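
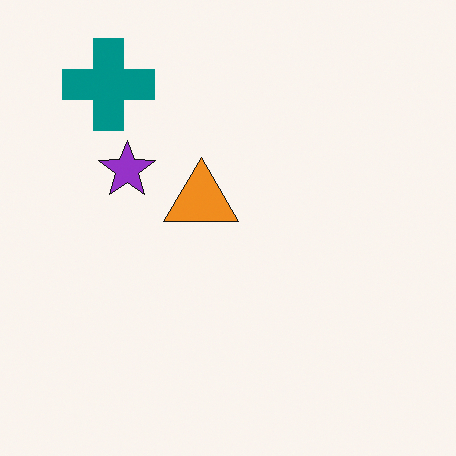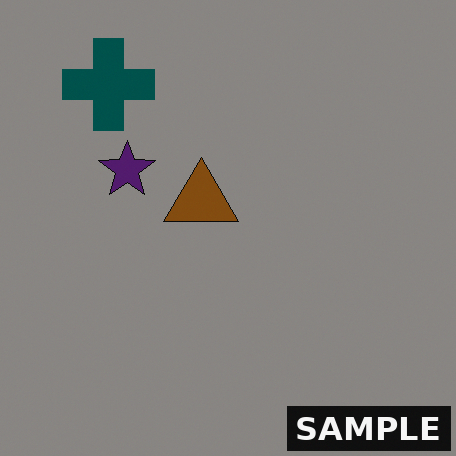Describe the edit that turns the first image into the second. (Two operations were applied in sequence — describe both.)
The image was noticeably darkened, then watermarked with the text "SAMPLE" in the lower-right corner.

Every pixel — background and shapes alike — is uniformly darkened. A dark label reading "SAMPLE" appears in the lower-right corner.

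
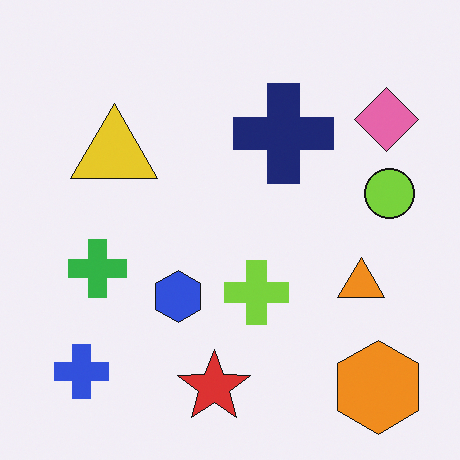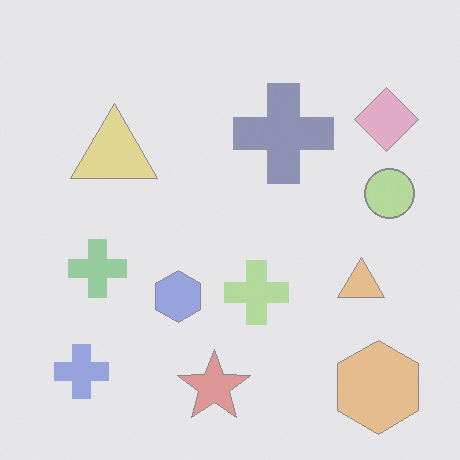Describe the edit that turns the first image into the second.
It was given much lower contrast.

Tones are pushed toward mid-grey across the whole image — a global contrast change.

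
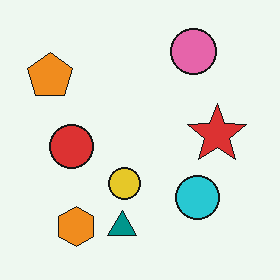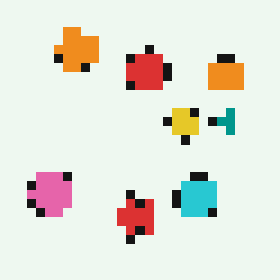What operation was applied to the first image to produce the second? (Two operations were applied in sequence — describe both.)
It was heavily pixelated into large blocks, then transposed (reflected across the top-left ↔ bottom-right diagonal).

Shapes are reduced to large square blocks; fine edges and outlines are lost — a downscale-then-upscale (mosaic) effect. Shapes have swapped their row and column positions — what was in the top-right is now in the bottom-left — a diagonal reflection.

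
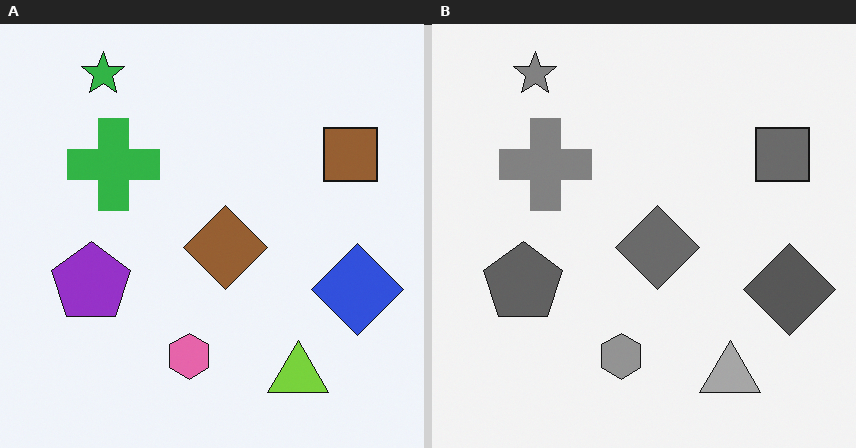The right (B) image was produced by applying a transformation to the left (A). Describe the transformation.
The transformation is: converted to grayscale.

All color is removed — every shape is now a shade of grey.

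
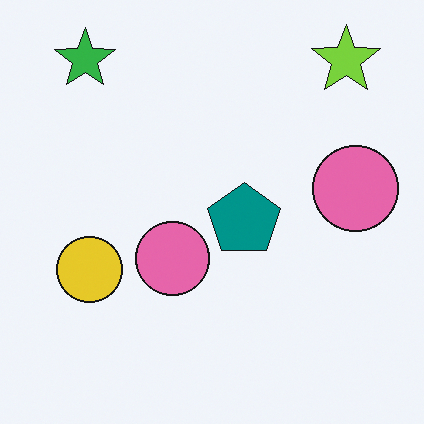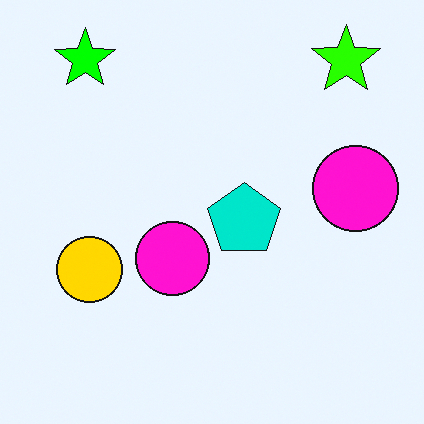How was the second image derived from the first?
The second image is the first heavily oversaturated.

All colors are more vivid — a global saturation change.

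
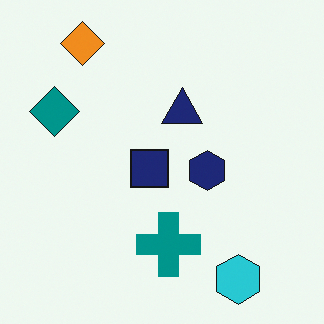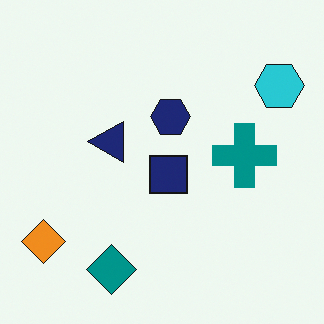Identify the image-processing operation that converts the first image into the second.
The transformation is: rotated 90° counter-clockwise.

The orange diamond sits in the top-left of the first image and the bottom-left of the second — consistent with a whole-image 90° counter-clockwise rotation.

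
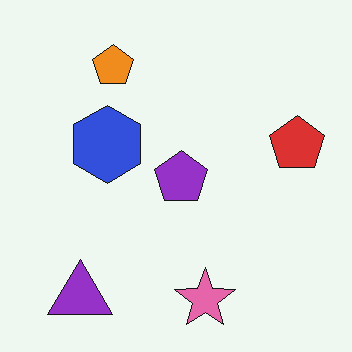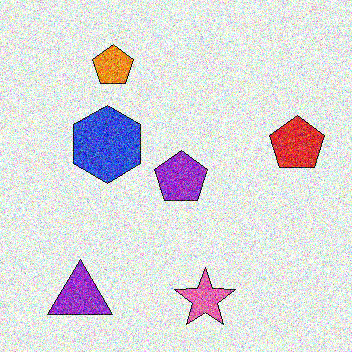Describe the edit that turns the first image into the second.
It was degraded with a thick layer of grain.

Random speckle covers the whole image, including the flat background.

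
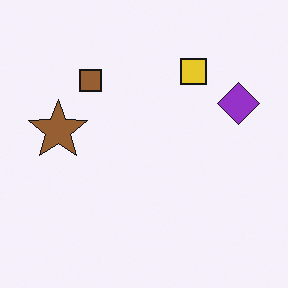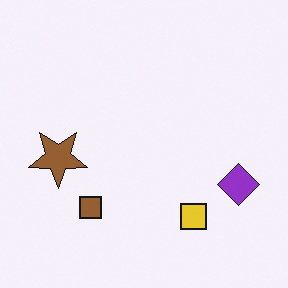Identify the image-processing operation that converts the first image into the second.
It was flipped vertically (top ↔ bottom).

The yellow square is in the top-right of the first image and the bottom-right of the second — shapes on opposite sides of the horizontal midline have swapped in a mirror flip.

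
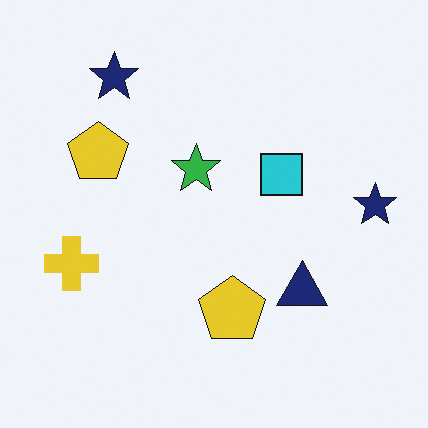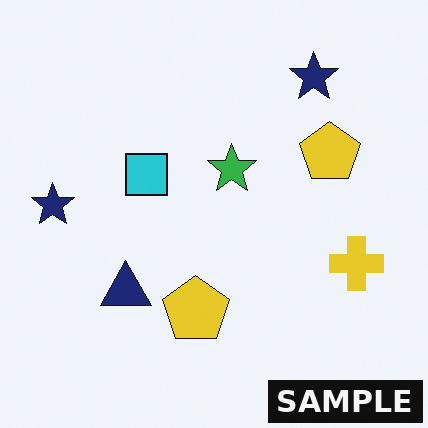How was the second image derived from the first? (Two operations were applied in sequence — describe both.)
The transformation is: flipped horizontally (left ↔ right), then watermarked with the text "SAMPLE" in the lower-right corner.

The yellow cross is in the left of the first image and the right of the second — shapes on opposite sides of the vertical midline have swapped in a mirror flip. A dark label reading "SAMPLE" appears in the lower-right corner.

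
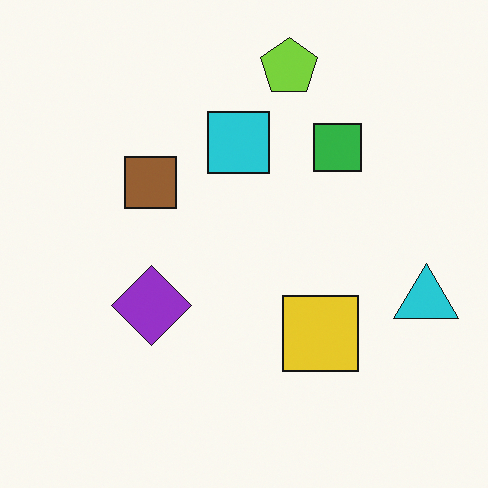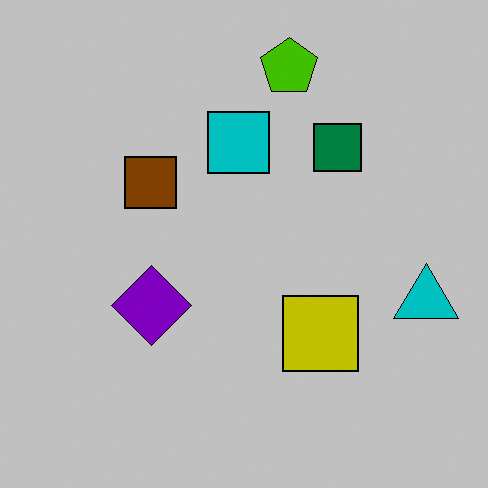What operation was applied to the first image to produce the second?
The second image is the first aggressively posterized.

Each flat color has snapped to a coarser quantized level — most visibly, the near-white background has dropped to a flat grey.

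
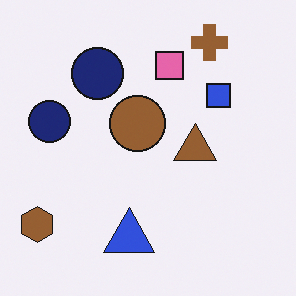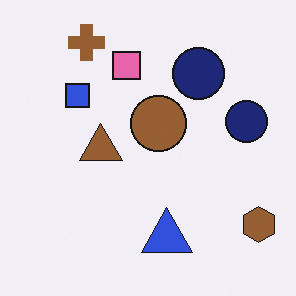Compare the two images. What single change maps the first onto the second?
Flipped horizontally (left ↔ right).

The brown hexagon is in the bottom-left of the first image and the bottom-right of the second — shapes on opposite sides of the vertical midline have swapped in a mirror flip.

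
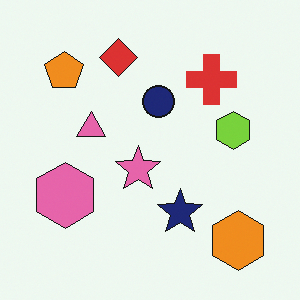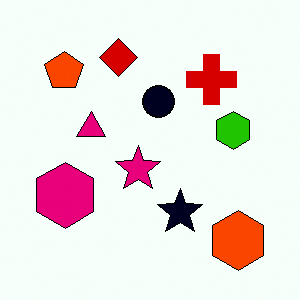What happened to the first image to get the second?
The transformation is: given much higher contrast.

Tones are pushed away from mid-grey across the whole image — a global contrast change.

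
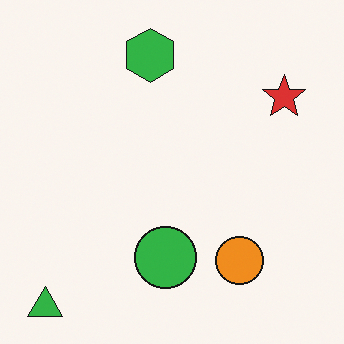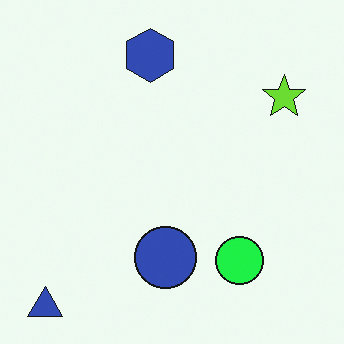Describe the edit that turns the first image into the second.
This is the original image hue-shifted through roughly a third of the color wheel.

Every shape's color has rotated by the same amount around the hue wheel — a uniform hue shift.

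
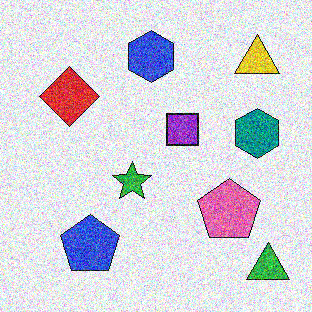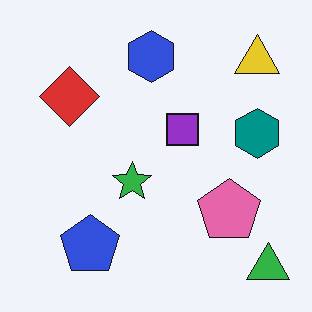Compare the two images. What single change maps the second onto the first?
The image was degraded with strong gaussian noise.

Random speckle covers the whole image, including the flat background.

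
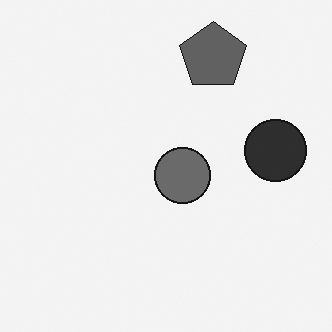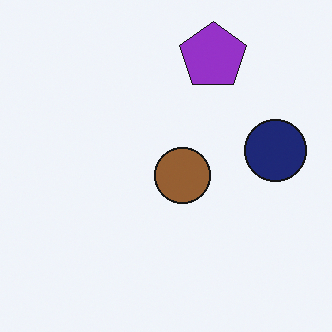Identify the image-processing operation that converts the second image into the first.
Converted to grayscale.

All color is removed — every shape is now a shade of grey.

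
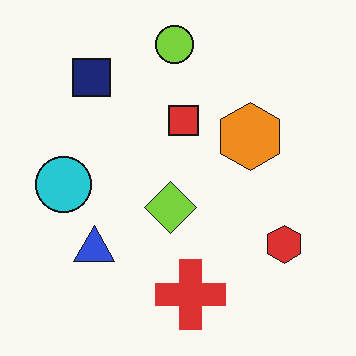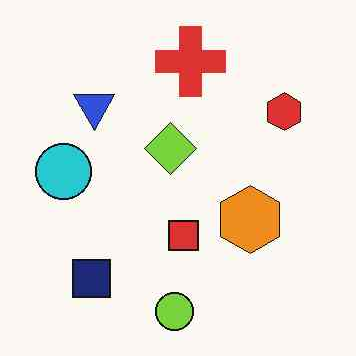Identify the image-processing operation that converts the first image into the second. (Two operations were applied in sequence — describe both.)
JPEG-compressed with visible artifacts, then flipped vertically (top ↔ bottom).

Blocky 8×8 compression artifacts appear around shape edges and the flat background shows ringing — characteristic JPEG degradation. The lime circle is in the top of the first image and the bottom of the second — shapes on opposite sides of the horizontal midline have swapped in a mirror flip.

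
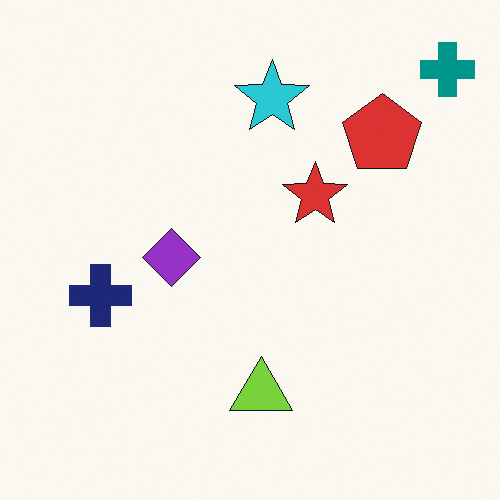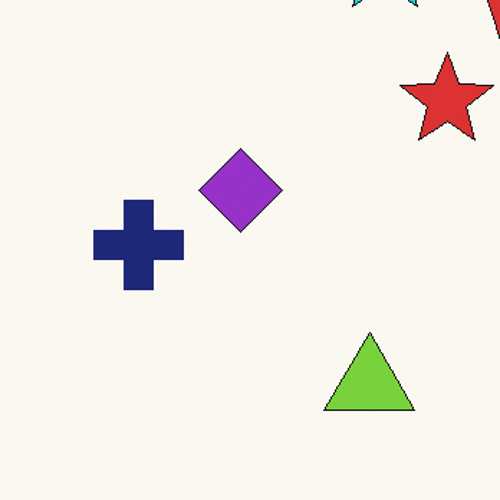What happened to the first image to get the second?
This is the original image cropped to a modestly smaller region and rescaled.

The visible shapes are larger and the field of view is narrower; shapes near the original edges may be partly or wholly outside the frame — a crop-and-rescale.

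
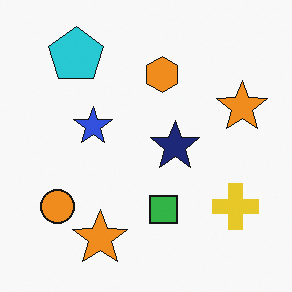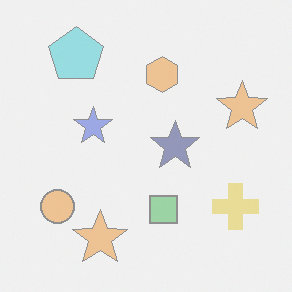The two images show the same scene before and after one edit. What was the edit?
The second image is the first given much lower contrast.

Tones are pushed toward mid-grey across the whole image — a global contrast change.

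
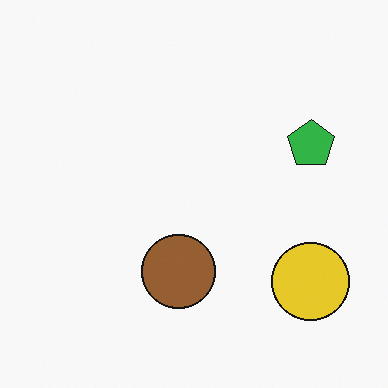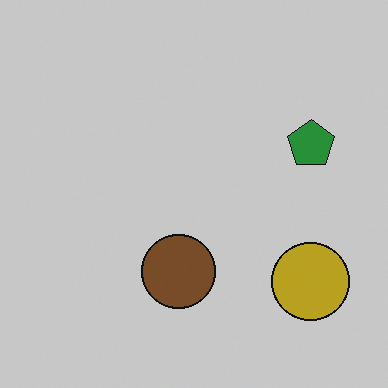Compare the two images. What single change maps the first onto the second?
Darkened a little.

Every pixel — background and shapes alike — is uniformly darkened.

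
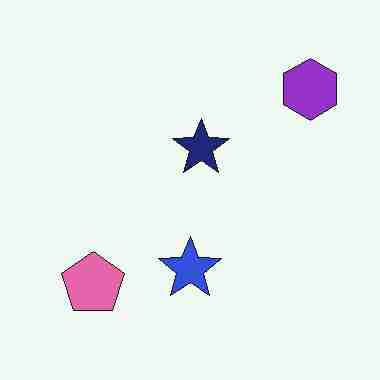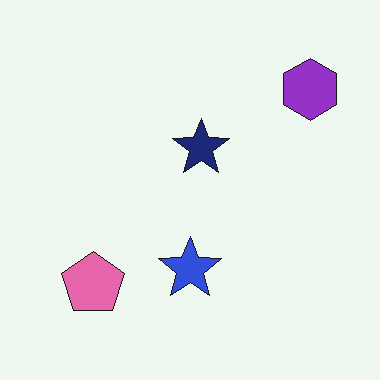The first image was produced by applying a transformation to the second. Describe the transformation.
The image was degraded with heavy JPEG compression.

Blocky 8×8 compression artifacts appear around shape edges and the flat background shows ringing — characteristic JPEG degradation.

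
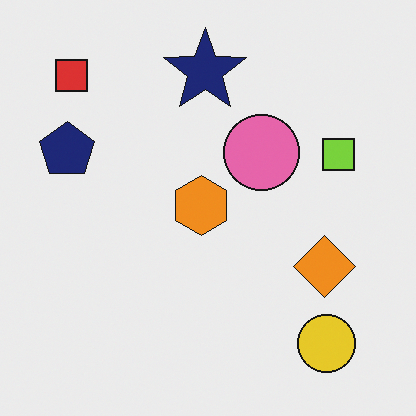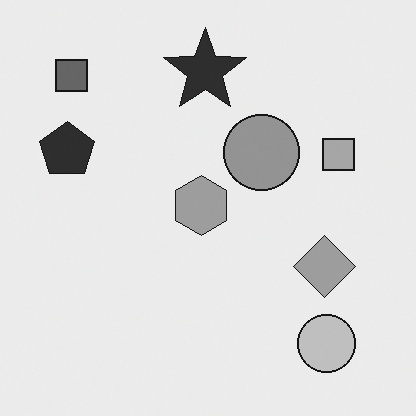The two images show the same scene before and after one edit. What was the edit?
The transformation is: converted to grayscale.

All color is removed — every shape is now a shade of grey.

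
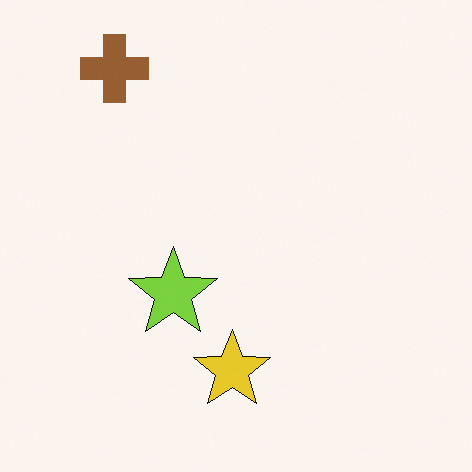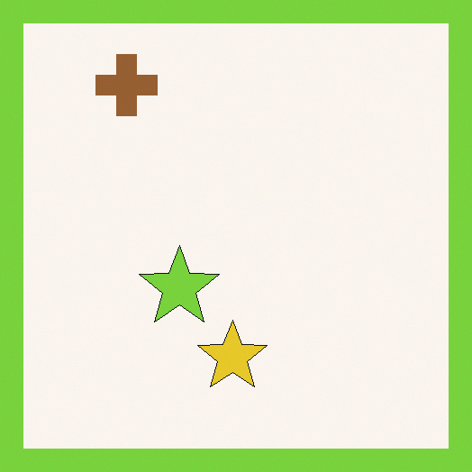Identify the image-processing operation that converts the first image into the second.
The transformation is: framed with a lime border.

A solid lime frame runs around the edge of the second image, with the content slightly shrunk inside it.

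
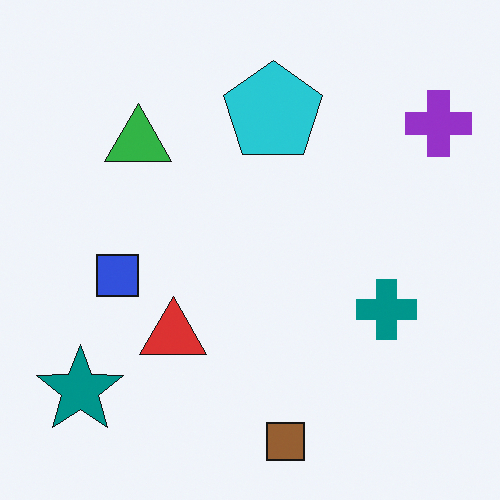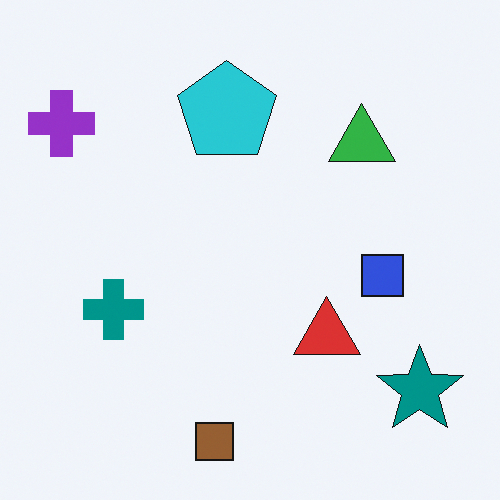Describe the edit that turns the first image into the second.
The image was flipped horizontally (left ↔ right).

The purple cross is in the top-right of the first image and the top-left of the second — shapes on opposite sides of the vertical midline have swapped in a mirror flip.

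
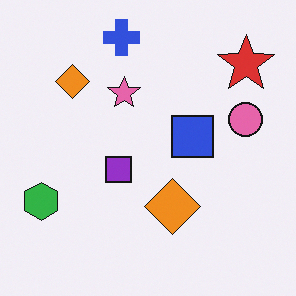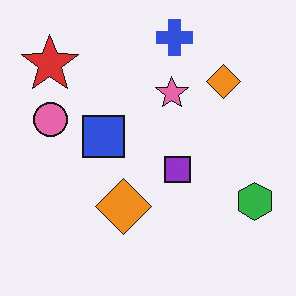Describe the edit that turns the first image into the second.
This is the original image flipped horizontally (left ↔ right).

The green hexagon is in the bottom-left of the first image and the bottom-right of the second — shapes on opposite sides of the vertical midline have swapped in a mirror flip.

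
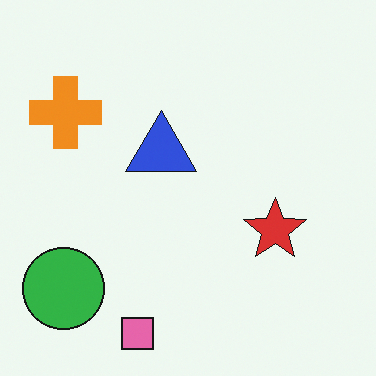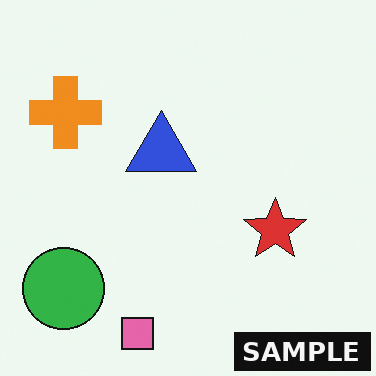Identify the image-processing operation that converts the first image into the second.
This is the original image watermarked with the text "SAMPLE" in the lower-right corner.

A dark label reading "SAMPLE" appears in the lower-right corner.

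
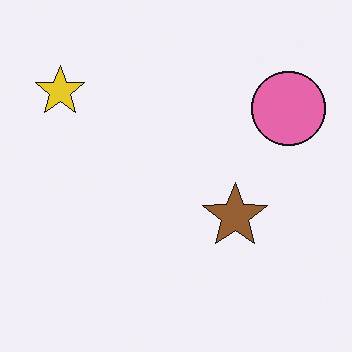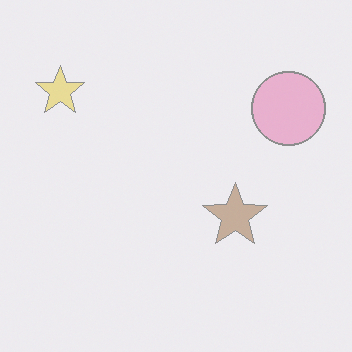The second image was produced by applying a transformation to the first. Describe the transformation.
The transformation is: washed out (contrast reduced).

Tones are pushed toward mid-grey across the whole image — a global contrast change.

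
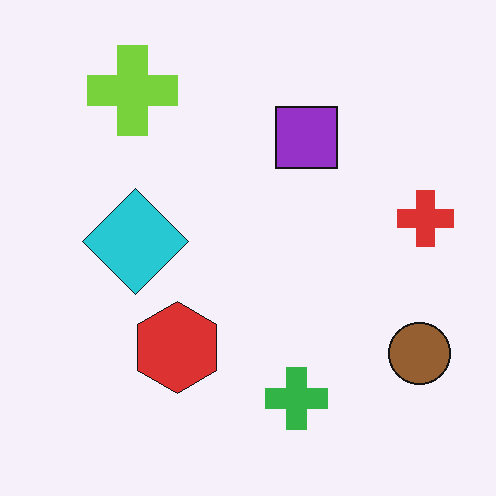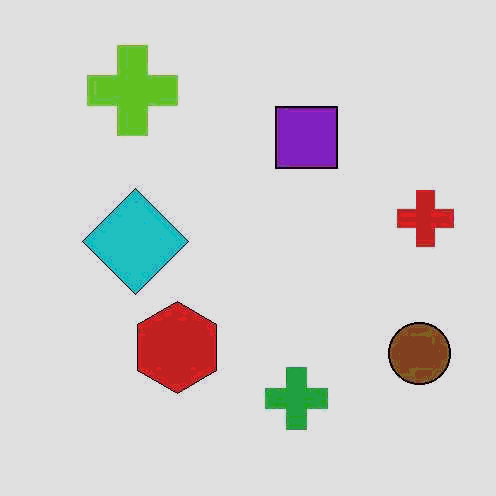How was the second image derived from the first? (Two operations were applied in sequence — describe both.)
The image was JPEG-compressed with visible artifacts, then moderately posterized.

Blocky 8×8 compression artifacts appear around shape edges and the flat background shows ringing — characteristic JPEG degradation. Each flat color has snapped to a coarser quantized level — most visibly, the near-white background has dropped to a flat grey.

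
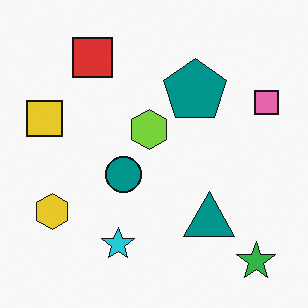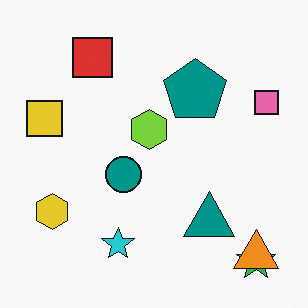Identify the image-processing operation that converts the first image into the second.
The transformation is: overlaid with an additional orange triangle.

An orange triangle appears in the second image that is absent from the first.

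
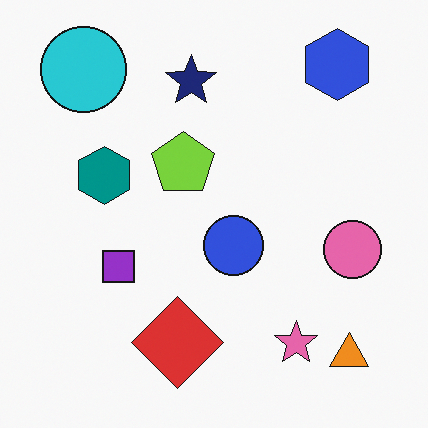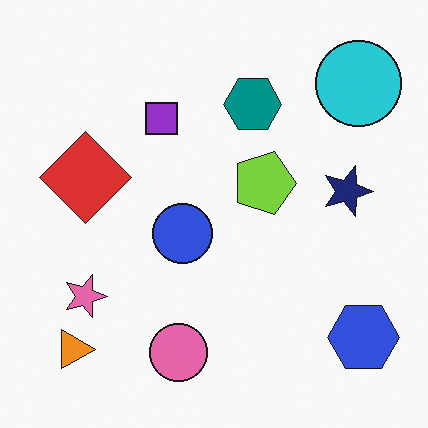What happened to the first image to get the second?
It was rotated 90° clockwise.

The cyan circle sits in the top-left of the first image and the top-right of the second — consistent with a whole-image 90° clockwise rotation.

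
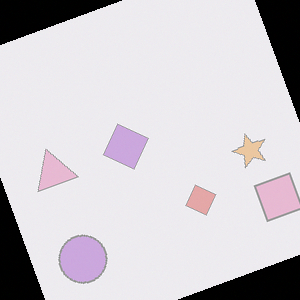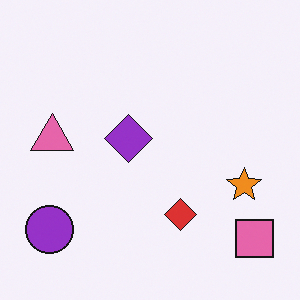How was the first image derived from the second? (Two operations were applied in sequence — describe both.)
Given much lower contrast, then rotated counter-clockwise by a moderate amount.

Tones are pushed toward mid-grey across the whole image — a global contrast change. Every shape is tilted by the same angle and the image corners show triangular fill wedges — a whole-image rotation by a non-right angle.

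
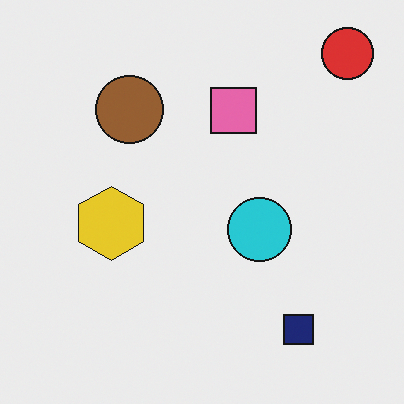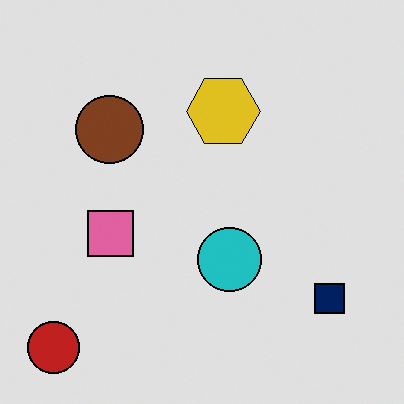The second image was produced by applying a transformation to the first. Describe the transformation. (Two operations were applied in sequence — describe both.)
The second image is the first posterized to a reduced palette, then transposed (reflected across the top-left ↔ bottom-right diagonal).

Each flat color has snapped to a coarser quantized level — most visibly, the near-white background has dropped to a flat grey. Shapes have swapped their row and column positions — what was in the top-right is now in the bottom-left — a diagonal reflection.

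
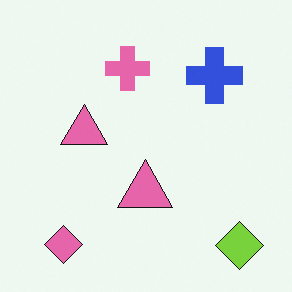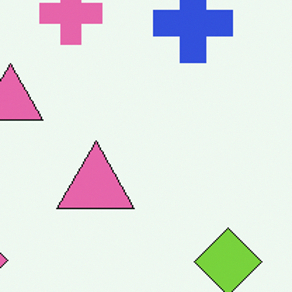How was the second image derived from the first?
The image was cropped to a modestly smaller region and rescaled.

The visible shapes are larger and the field of view is narrower; shapes near the original edges may be partly or wholly outside the frame — a crop-and-rescale.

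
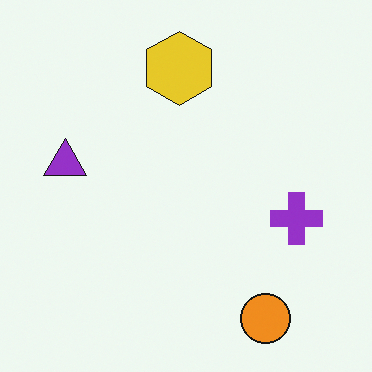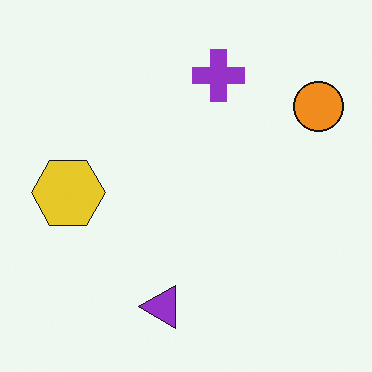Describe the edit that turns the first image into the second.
The second image is the first rotated 90° counter-clockwise.

The orange circle sits in the bottom-right of the first image and the top-right of the second — consistent with a whole-image 90° counter-clockwise rotation.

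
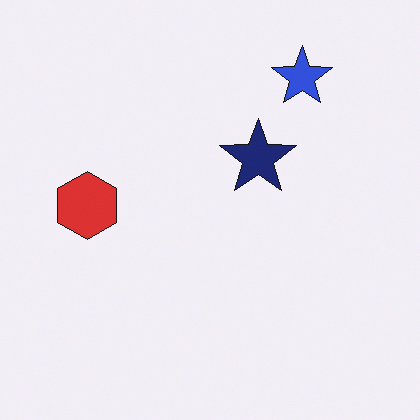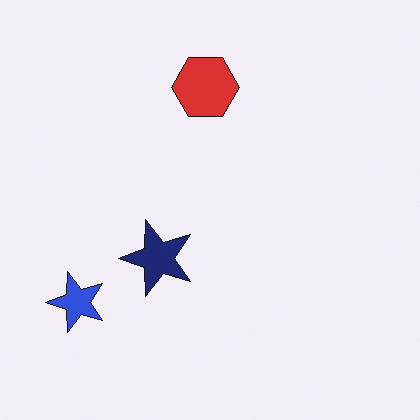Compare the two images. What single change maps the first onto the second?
Transposed (reflected across the top-left ↔ bottom-right diagonal).

Shapes have swapped their row and column positions — what was in the top-right is now in the bottom-left — a diagonal reflection.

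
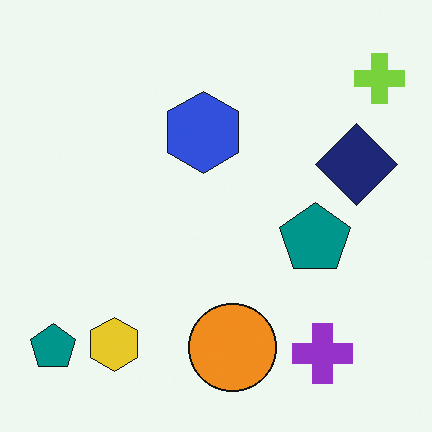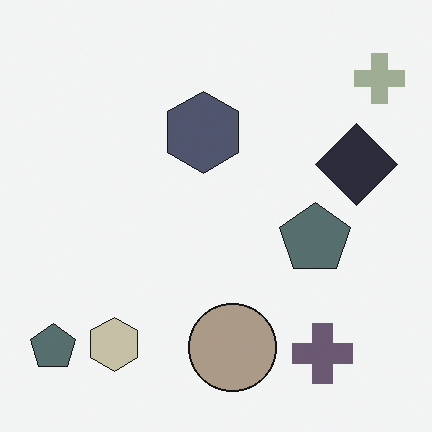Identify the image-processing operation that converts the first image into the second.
The image was heavily desaturated.

All colors are more muted and greyish — a global saturation change.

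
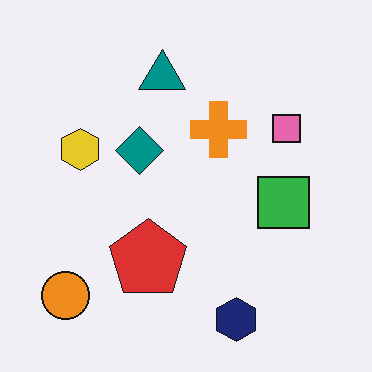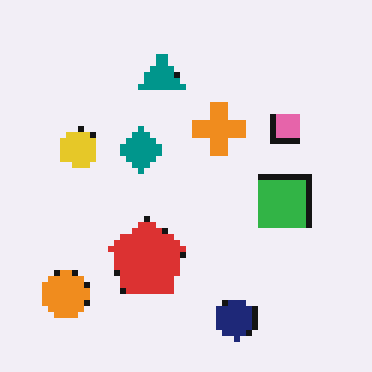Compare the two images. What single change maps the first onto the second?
The image was pixelated into visible square blocks.

Shapes are reduced to large square blocks; fine edges and outlines are lost — a downscale-then-upscale (mosaic) effect.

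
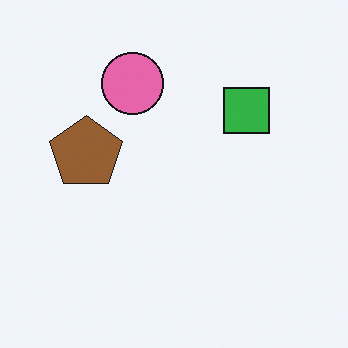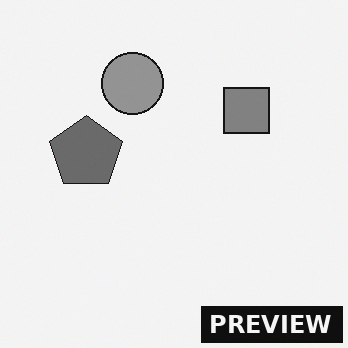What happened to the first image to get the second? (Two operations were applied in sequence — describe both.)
It was converted to grayscale, then watermarked with the text "PREVIEW" in the lower-right corner.

All color is removed — every shape is now a shade of grey. A dark label reading "PREVIEW" appears in the lower-right corner.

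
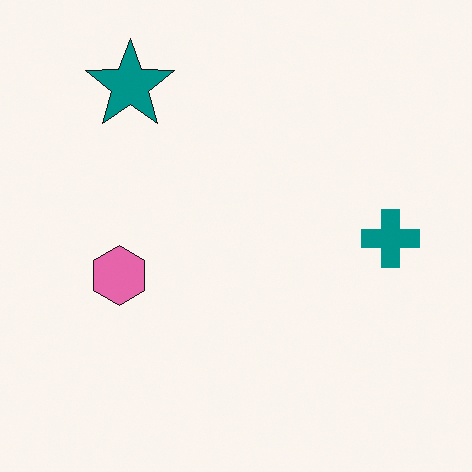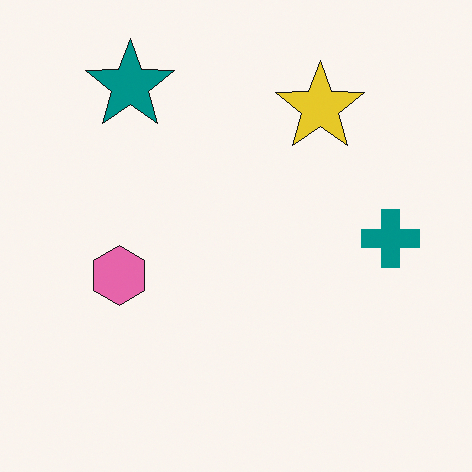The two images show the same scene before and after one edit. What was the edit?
The image was overlaid with an additional yellow star.

A yellow star appears in the second image that is absent from the first.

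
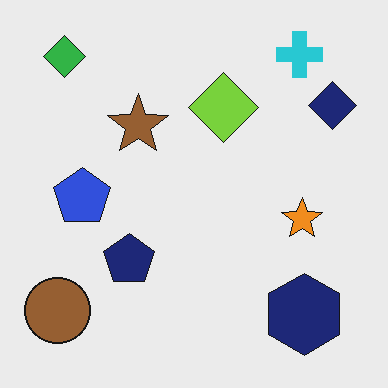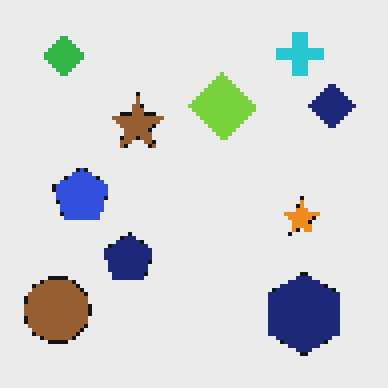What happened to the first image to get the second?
The transformation is: lightly pixelated (a mild mosaic effect).

Shapes are reduced to large square blocks; fine edges and outlines are lost — a downscale-then-upscale (mosaic) effect.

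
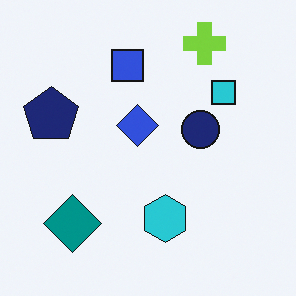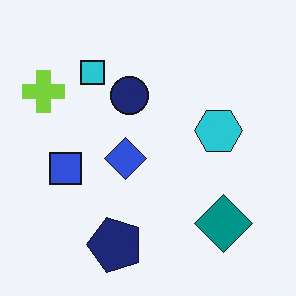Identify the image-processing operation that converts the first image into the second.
This is the original image rotated 90° counter-clockwise.

The lime cross sits in the top-right of the first image and the top-left of the second — consistent with a whole-image 90° counter-clockwise rotation.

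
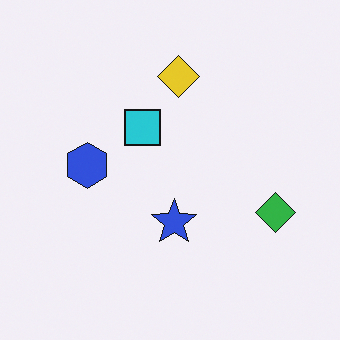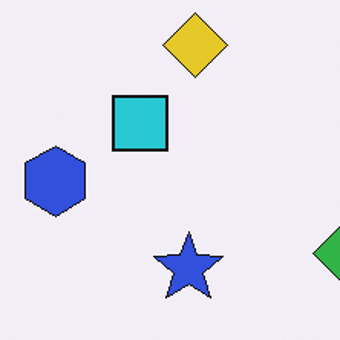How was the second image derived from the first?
The image was cropped to a modestly smaller region and rescaled.

The visible shapes are larger and the field of view is narrower; shapes near the original edges may be partly or wholly outside the frame — a crop-and-rescale.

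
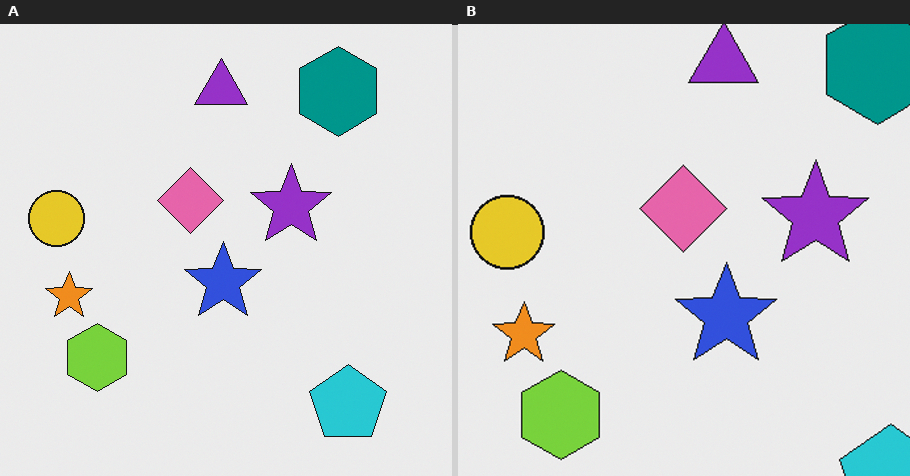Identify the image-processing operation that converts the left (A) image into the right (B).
The image was cropped slightly and scaled back up.

The visible shapes are larger and the field of view is narrower; shapes near the original edges may be partly or wholly outside the frame — a crop-and-rescale.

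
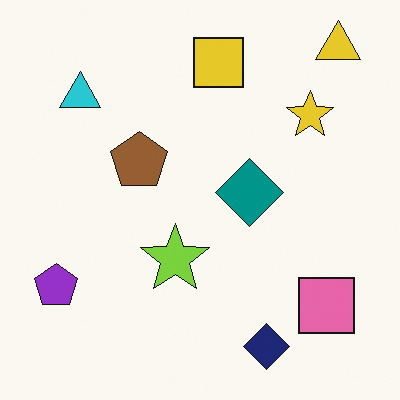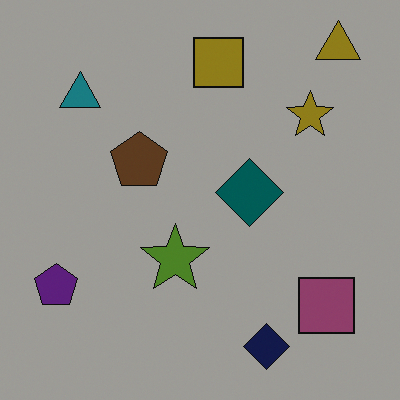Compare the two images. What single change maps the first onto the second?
This is the original image darkened a lot.

Every pixel — background and shapes alike — is uniformly darkened.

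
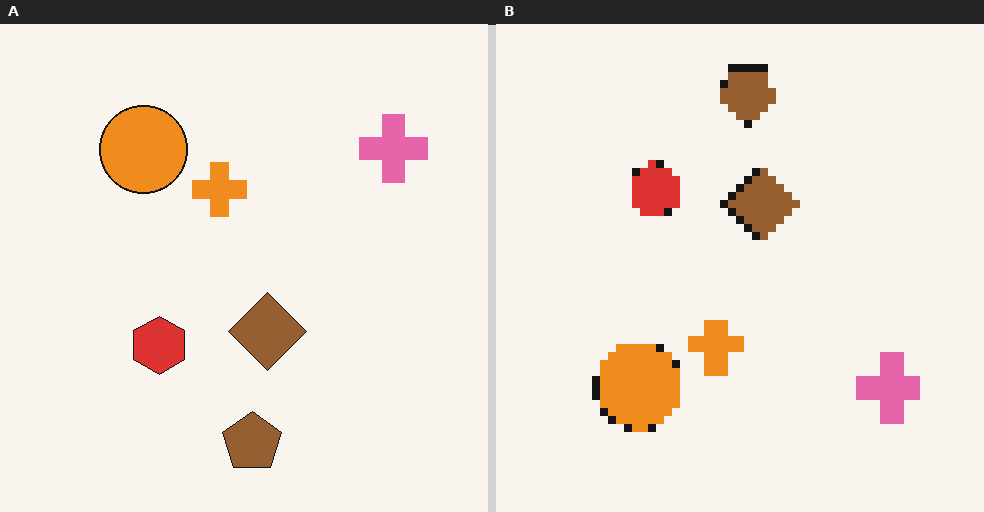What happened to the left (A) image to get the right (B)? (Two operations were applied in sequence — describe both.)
The right (B) image is the left (A) flipped vertically (top ↔ bottom), then pixelated into visible square blocks.

The brown pentagon is in the bottom of the left (A) image and the top of the right (B) — shapes on opposite sides of the horizontal midline have swapped in a mirror flip. Shapes are reduced to large square blocks; fine edges and outlines are lost — a downscale-then-upscale (mosaic) effect.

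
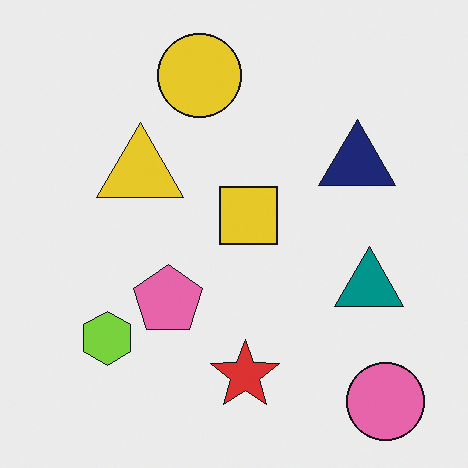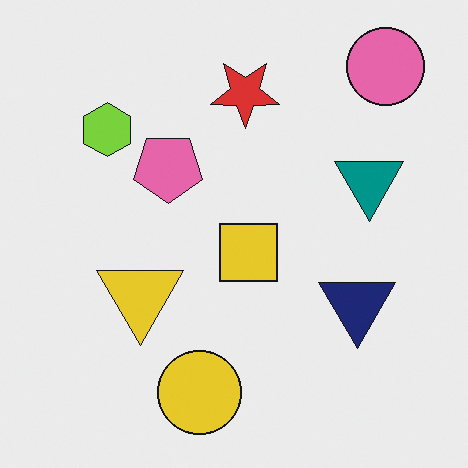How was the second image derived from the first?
It was flipped vertically (top ↔ bottom).

The pink circle is in the bottom-right of the first image and the top-right of the second — shapes on opposite sides of the horizontal midline have swapped in a mirror flip.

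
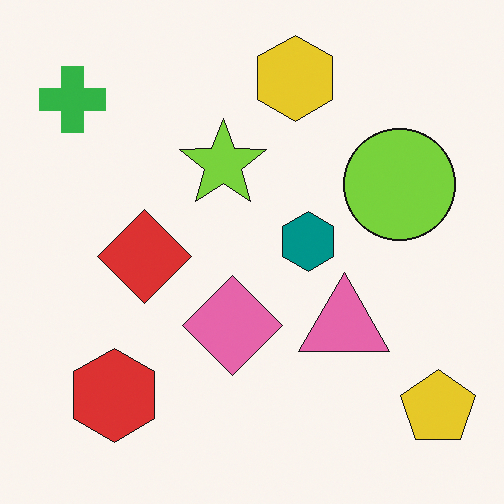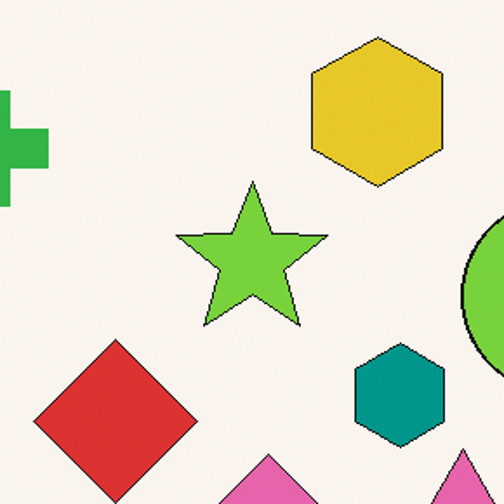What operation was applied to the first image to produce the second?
Cropped to a noticeably smaller region and rescaled.

The visible shapes are larger and the field of view is narrower; shapes near the original edges may be partly or wholly outside the frame — a crop-and-rescale.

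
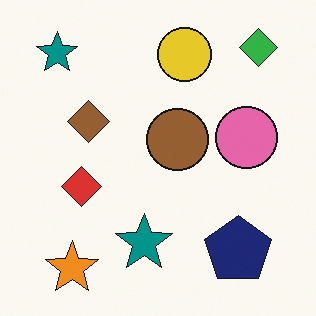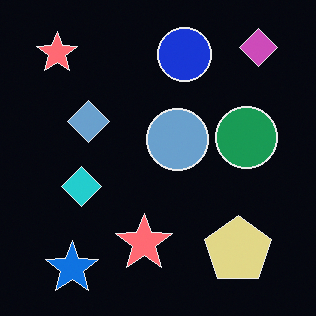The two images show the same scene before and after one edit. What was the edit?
It was color-inverted (negative).

The light background has become dark and every shape's color is its complement — a photographic negative.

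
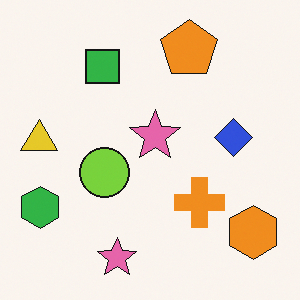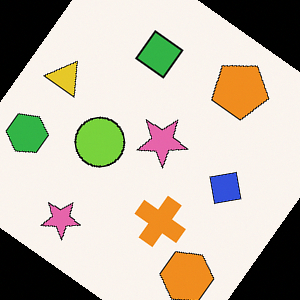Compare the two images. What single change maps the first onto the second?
The image was rotated clockwise by a large amount — several tens of degrees.

Every shape is tilted by the same angle and the image corners show triangular fill wedges — a whole-image rotation by a non-right angle.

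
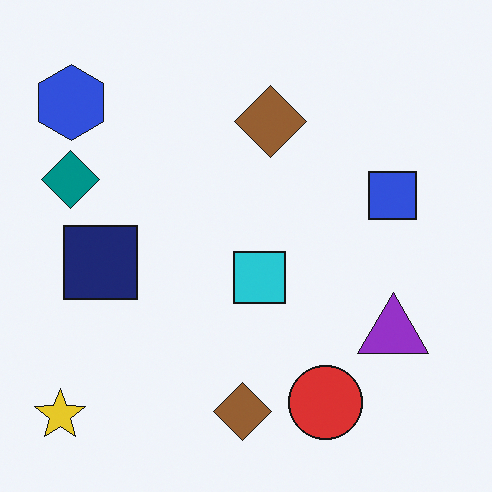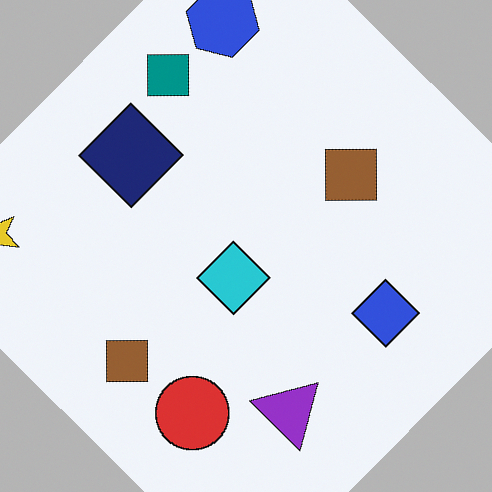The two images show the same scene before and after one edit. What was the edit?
This is the original image rotated clockwise by a large amount — several tens of degrees.

Every shape is tilted by the same angle and the image corners show triangular fill wedges — a whole-image rotation by a non-right angle.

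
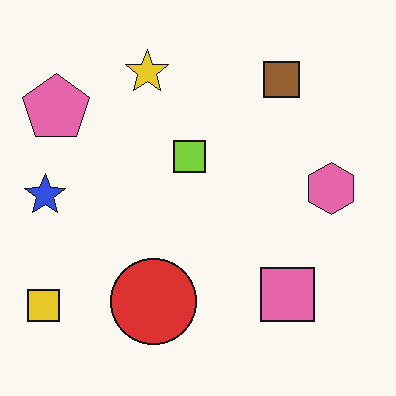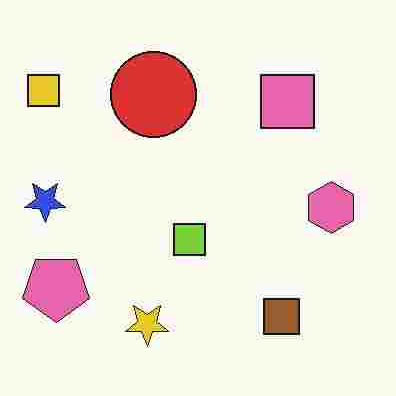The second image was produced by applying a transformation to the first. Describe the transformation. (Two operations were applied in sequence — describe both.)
The transformation is: degraded with heavy JPEG compression, then flipped vertically (top ↔ bottom).

Blocky 8×8 compression artifacts appear around shape edges and the flat background shows ringing — characteristic JPEG degradation. The yellow star is in the top of the first image and the bottom of the second — shapes on opposite sides of the horizontal midline have swapped in a mirror flip.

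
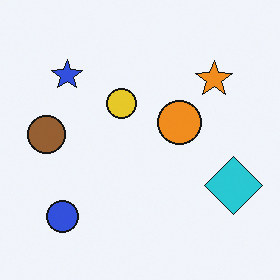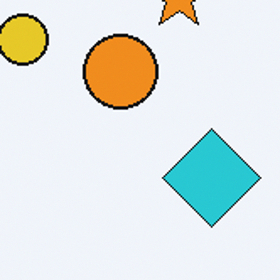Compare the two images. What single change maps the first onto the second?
The image was cropped tightly and scaled back up.

The visible shapes are larger and the field of view is narrower; shapes near the original edges may be partly or wholly outside the frame — a crop-and-rescale.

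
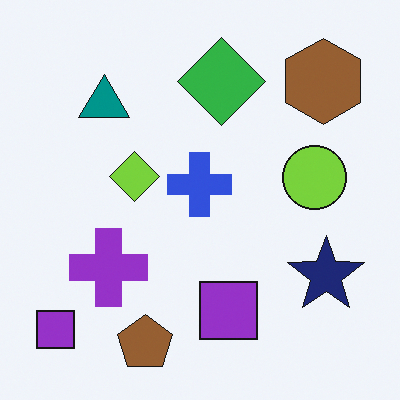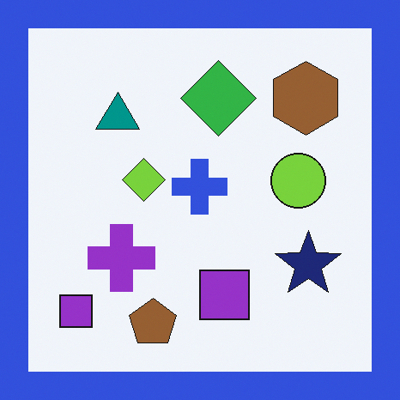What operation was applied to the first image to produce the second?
Framed with a blue border.

A solid blue frame runs around the edge of the second image, with the content slightly shrunk inside it.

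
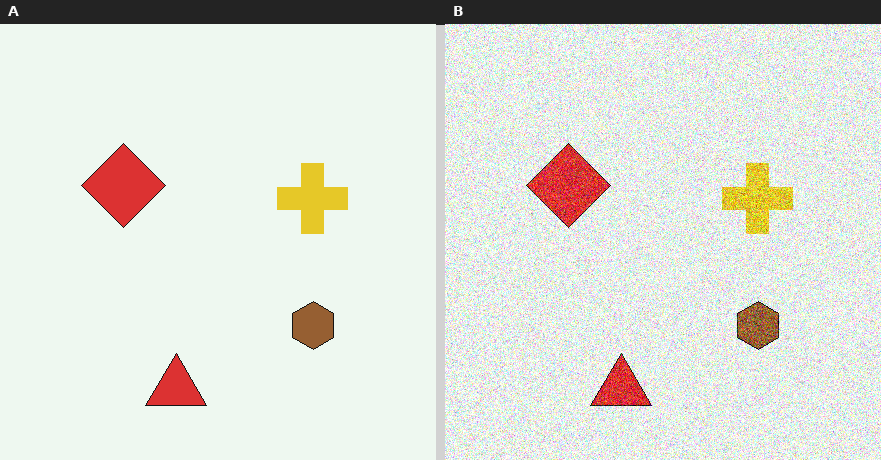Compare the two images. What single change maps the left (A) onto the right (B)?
The image was degraded with heavy additive noise.

Random speckle covers the whole image, including the flat background.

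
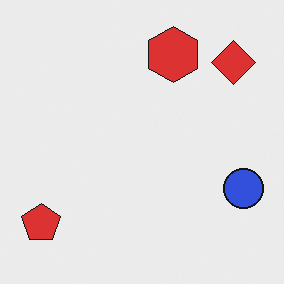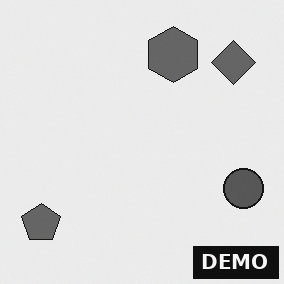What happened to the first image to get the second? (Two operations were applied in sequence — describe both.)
The transformation is: converted to grayscale, then watermarked with the text "DEMO" in the lower-right corner.

All color is removed — every shape is now a shade of grey. A dark label reading "DEMO" appears in the lower-right corner.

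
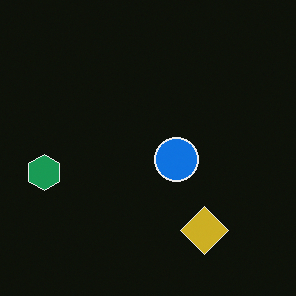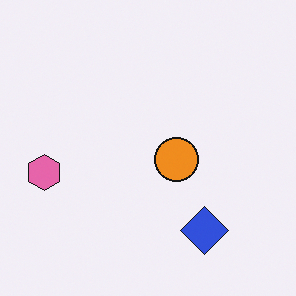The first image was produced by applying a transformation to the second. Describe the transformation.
This is the original image color-inverted (negative).

The light background has become dark and every shape's color is its complement — a photographic negative.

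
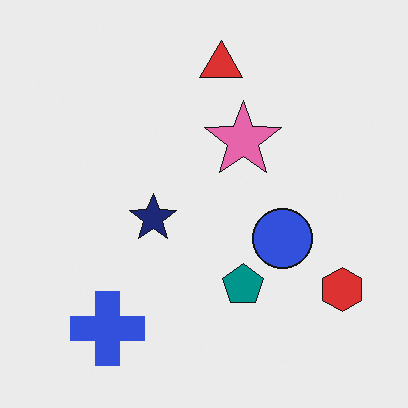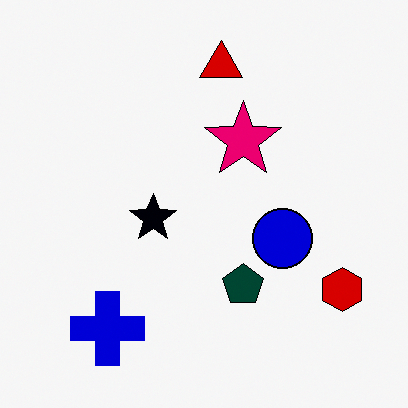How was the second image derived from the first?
Boosted in contrast.

Tones are pushed away from mid-grey across the whole image — a global contrast change.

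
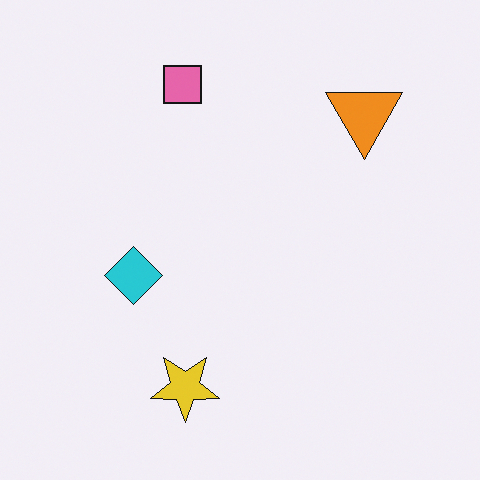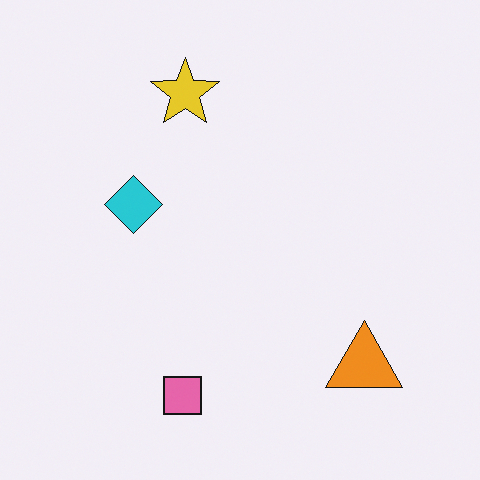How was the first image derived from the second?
This is the original image flipped vertically (top ↔ bottom).

The pink square is in the bottom of the second image and the top of the first — shapes on opposite sides of the horizontal midline have swapped in a mirror flip.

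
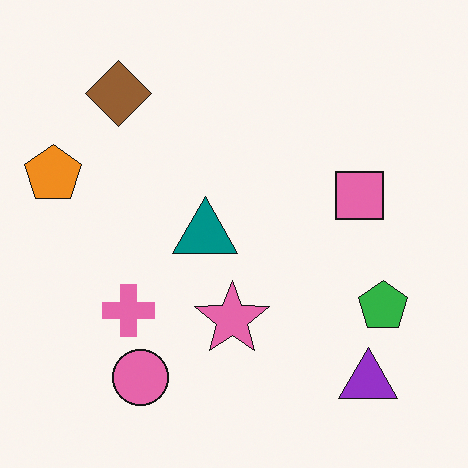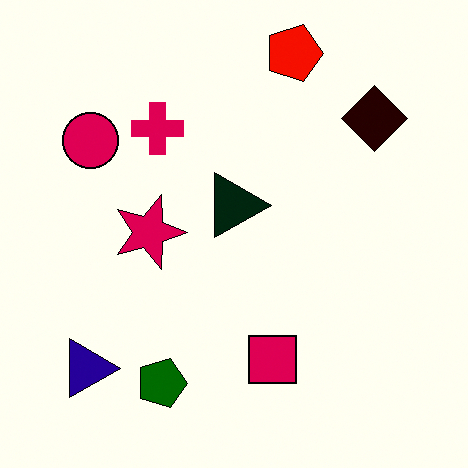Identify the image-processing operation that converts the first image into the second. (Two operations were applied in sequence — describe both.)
The second image is the first given much higher contrast, then rotated 90° clockwise.

Tones are pushed away from mid-grey across the whole image — a global contrast change. The purple triangle sits in the bottom-right of the first image and the bottom-left of the second — consistent with a whole-image 90° clockwise rotation.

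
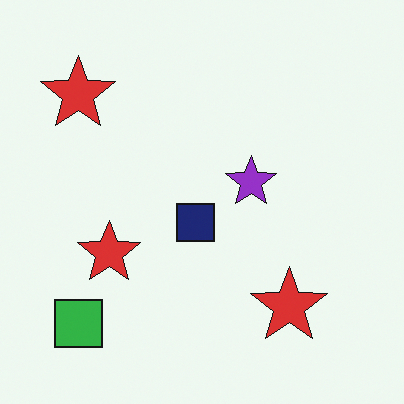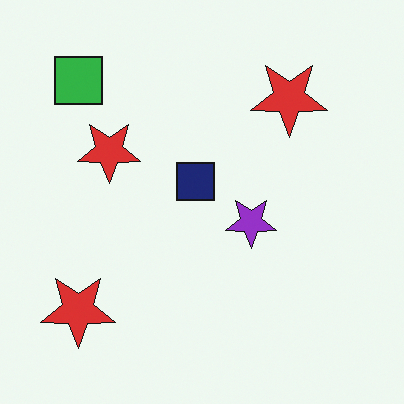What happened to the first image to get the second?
The second image is the first flipped vertically (top ↔ bottom).

The green square is in the bottom-left of the first image and the top-left of the second — shapes on opposite sides of the horizontal midline have swapped in a mirror flip.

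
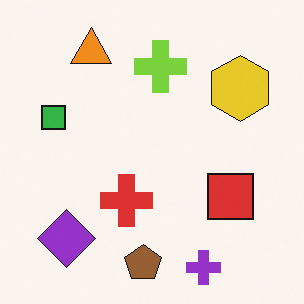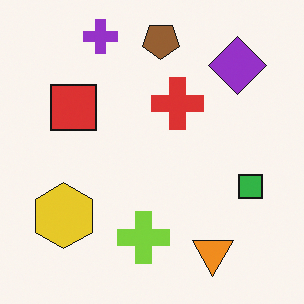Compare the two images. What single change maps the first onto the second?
The transformation is: rotated 180°.

The purple cross sits in the bottom-right of the first image and the top-left of the second — consistent with a whole-image 180° rotation.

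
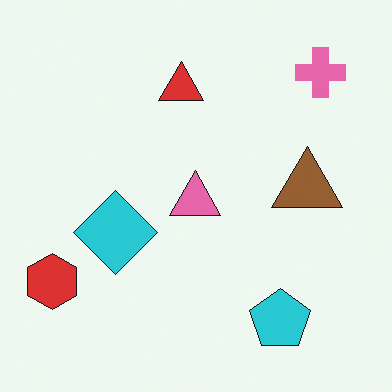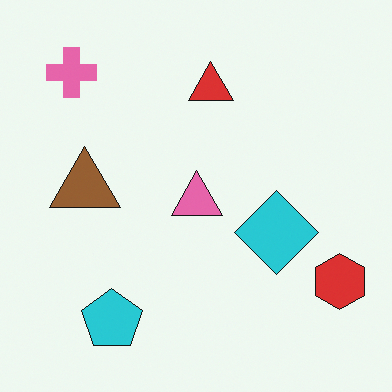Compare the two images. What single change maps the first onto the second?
This is the original image flipped horizontally (left ↔ right).

The red hexagon is in the bottom-left of the first image and the bottom-right of the second — shapes on opposite sides of the vertical midline have swapped in a mirror flip.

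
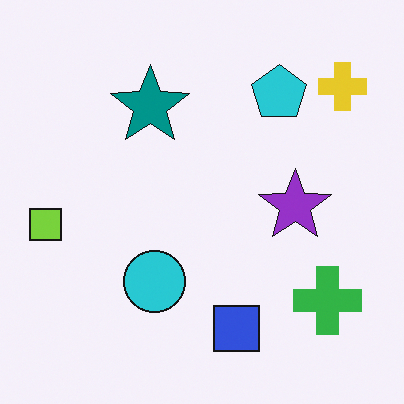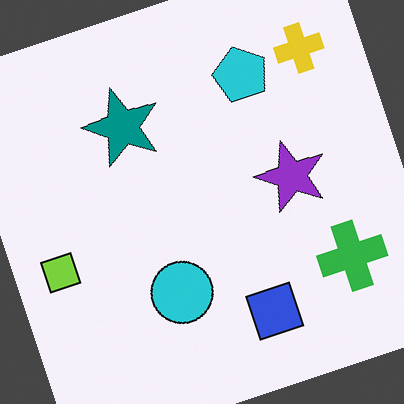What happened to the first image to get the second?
The image was rotated counter-clockwise by a clearly visible amount.

Every shape is tilted by the same angle and the image corners show triangular fill wedges — a whole-image rotation by a non-right angle.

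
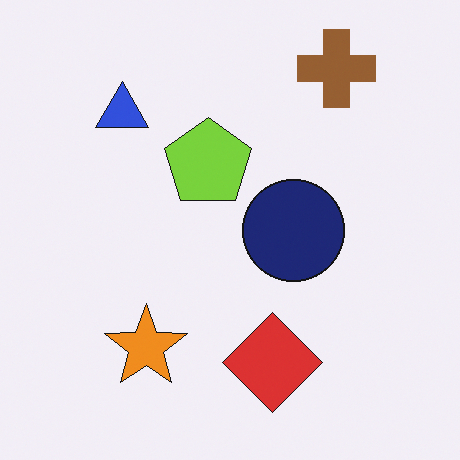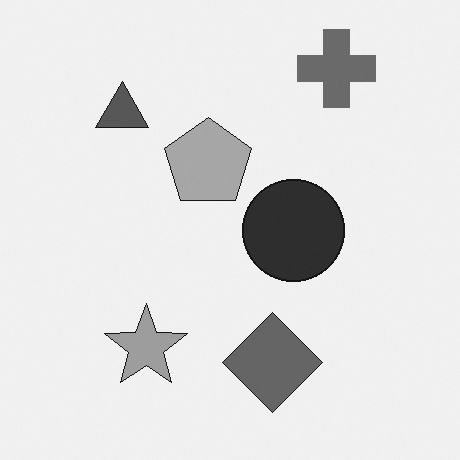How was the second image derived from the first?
This is the original image converted to grayscale.

All color is removed — every shape is now a shade of grey.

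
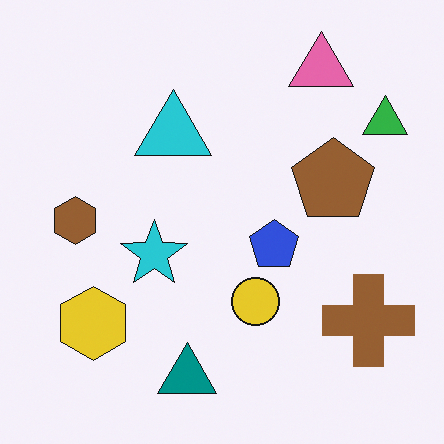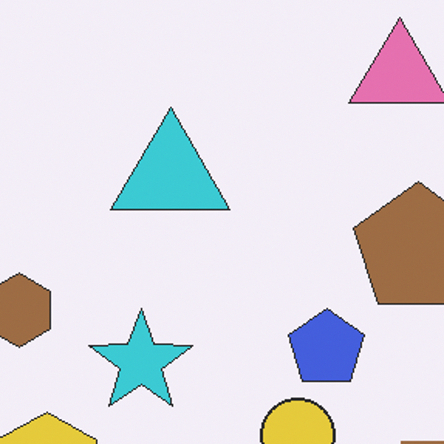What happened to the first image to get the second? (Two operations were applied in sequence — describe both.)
This is the original image given slightly reduced contrast, then cropped slightly and scaled back up.

Tones are pushed toward mid-grey across the whole image — a global contrast change. The visible shapes are larger and the field of view is narrower; shapes near the original edges may be partly or wholly outside the frame — a crop-and-rescale.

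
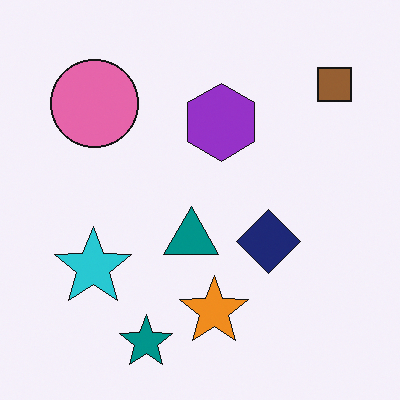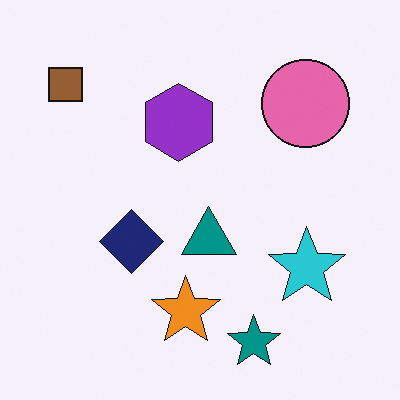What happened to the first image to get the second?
Flipped horizontally (left ↔ right).

The brown square is in the top-right of the first image and the top-left of the second — shapes on opposite sides of the vertical midline have swapped in a mirror flip.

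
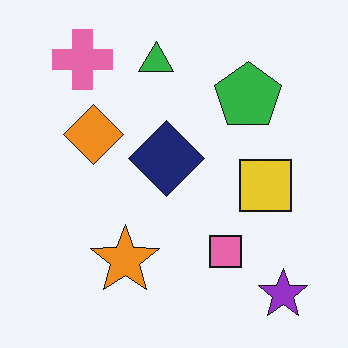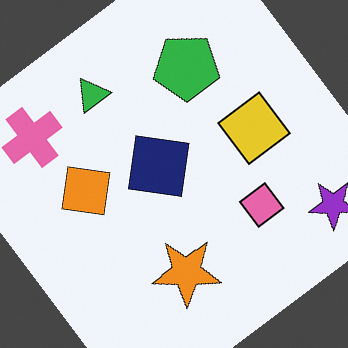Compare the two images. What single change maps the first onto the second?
This is the original image rotated counter-clockwise by a large amount — several tens of degrees.

Every shape is tilted by the same angle and the image corners show triangular fill wedges — a whole-image rotation by a non-right angle.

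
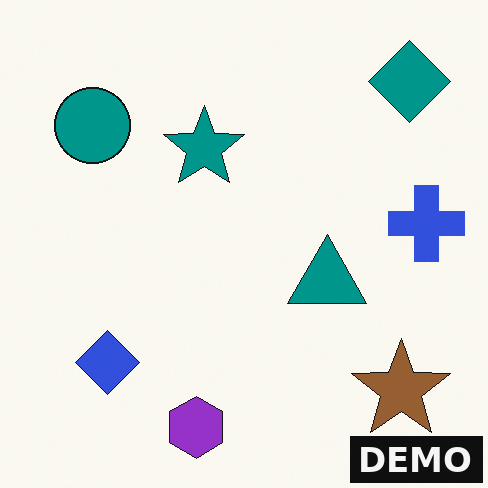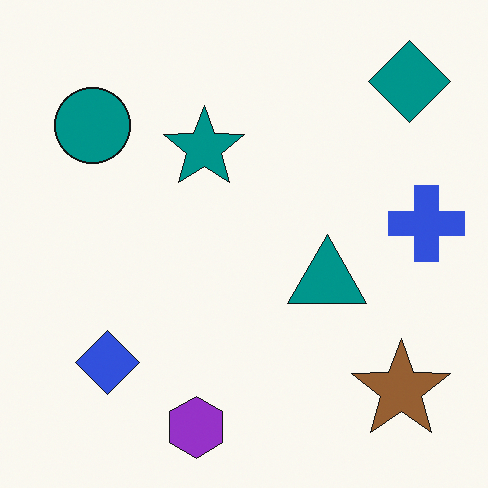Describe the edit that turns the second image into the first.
This is the original image watermarked with the text "DEMO" in the lower-right corner.

A dark label reading "DEMO" appears in the lower-right corner.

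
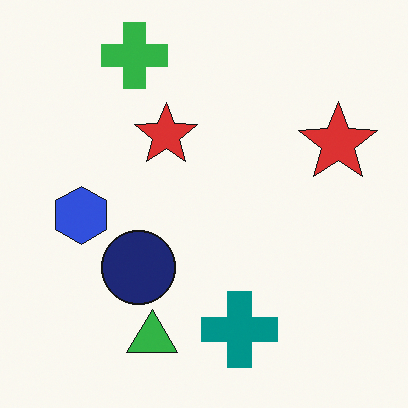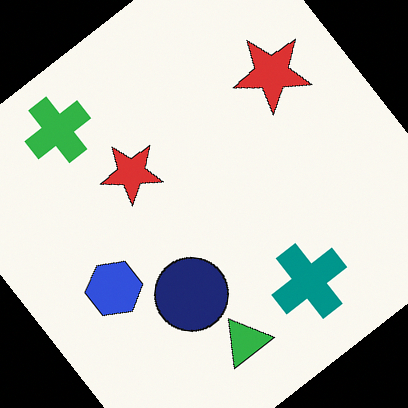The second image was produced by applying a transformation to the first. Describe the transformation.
Rotated counter-clockwise by a large amount — several tens of degrees.

Every shape is tilted by the same angle and the image corners show triangular fill wedges — a whole-image rotation by a non-right angle.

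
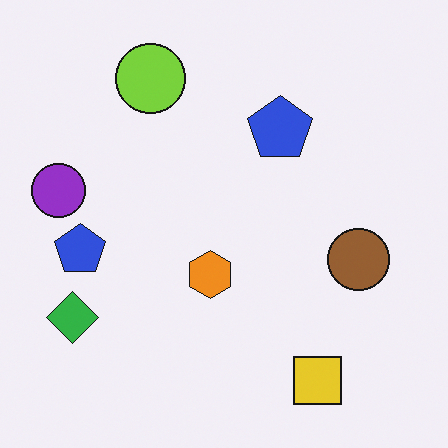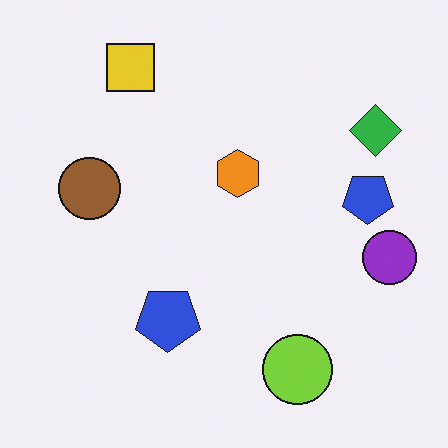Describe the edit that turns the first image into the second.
The transformation is: rotated 180°.

The yellow square sits in the bottom-right of the first image and the top-left of the second — consistent with a whole-image 180° rotation.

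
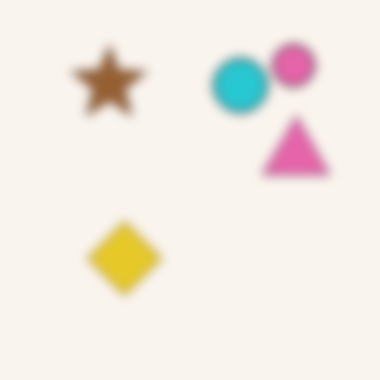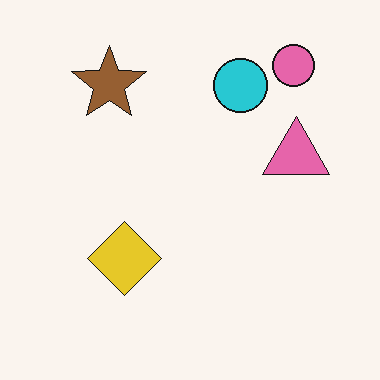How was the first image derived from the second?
It was strongly gaussian-blurred.

Shape edges and outlines are uniformly softened across the whole image.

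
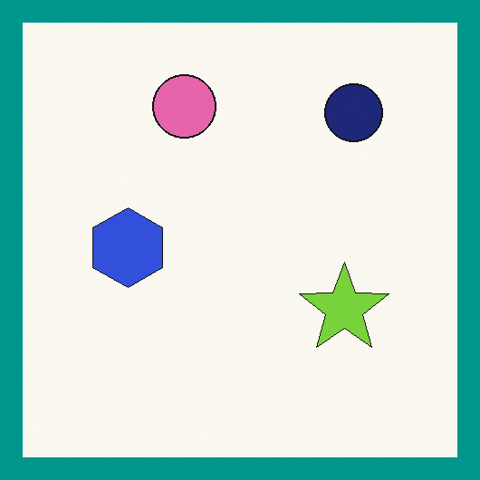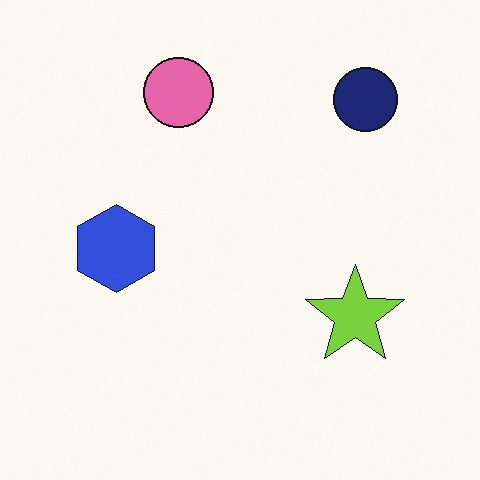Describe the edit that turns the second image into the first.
Framed with a teal border.

A solid teal frame runs around the edge of the first image, with the content slightly shrunk inside it.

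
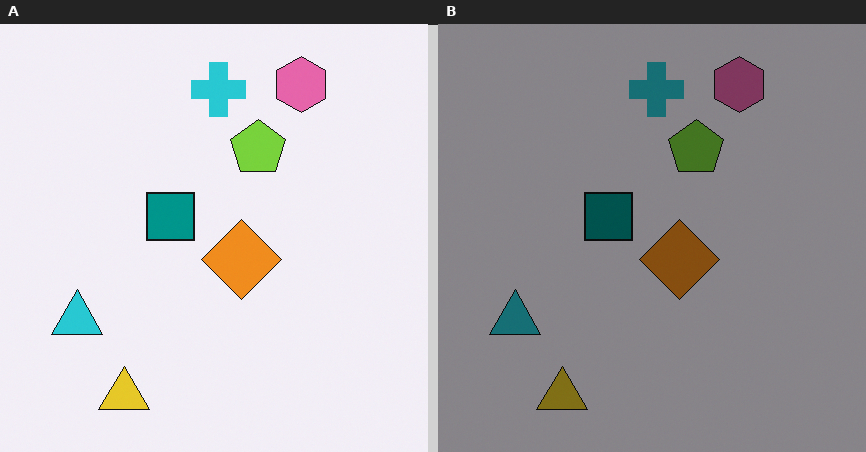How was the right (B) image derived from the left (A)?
Noticeably darkened.

Every pixel — background and shapes alike — is uniformly darkened.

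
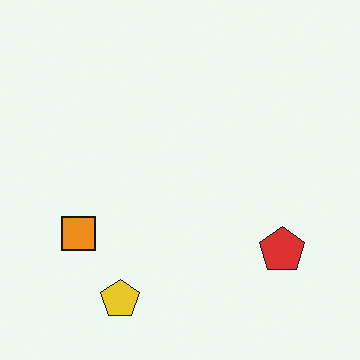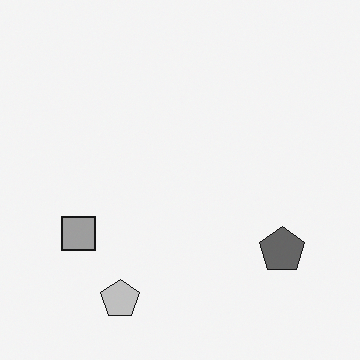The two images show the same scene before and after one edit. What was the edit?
The second image is the first converted to grayscale.

All color is removed — every shape is now a shade of grey.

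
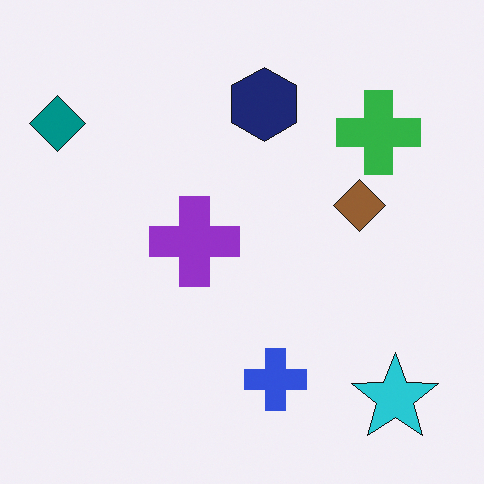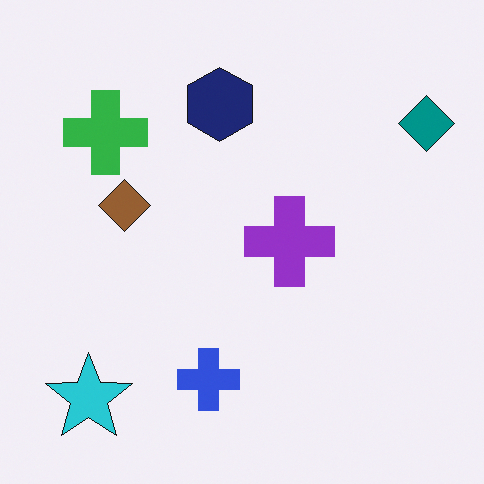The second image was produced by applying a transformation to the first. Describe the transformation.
The transformation is: flipped horizontally (left ↔ right).

The teal diamond is in the top-left of the first image and the top-right of the second — shapes on opposite sides of the vertical midline have swapped in a mirror flip.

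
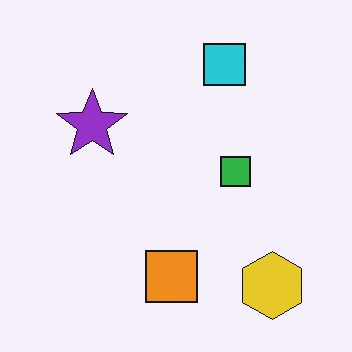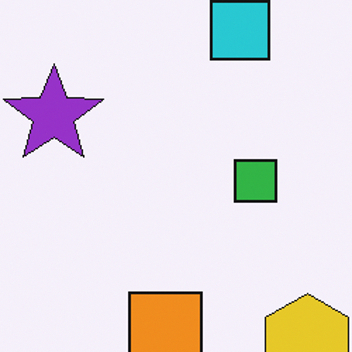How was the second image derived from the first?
It was cropped to a modestly smaller region and rescaled.

The visible shapes are larger and the field of view is narrower; shapes near the original edges may be partly or wholly outside the frame — a crop-and-rescale.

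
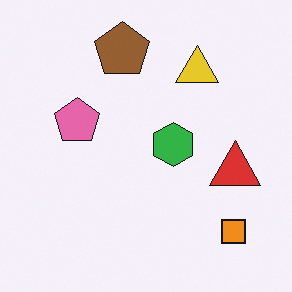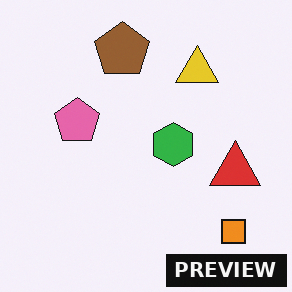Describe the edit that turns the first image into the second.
It was watermarked with the text "PREVIEW" in the lower-right corner.

A dark label reading "PREVIEW" appears in the lower-right corner.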